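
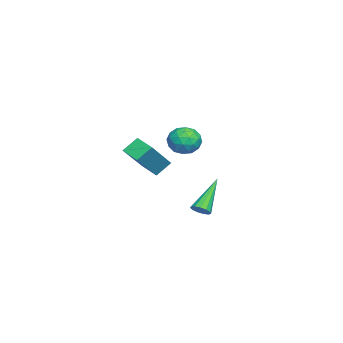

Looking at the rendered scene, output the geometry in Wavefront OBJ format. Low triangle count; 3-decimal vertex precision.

v -1.817 1.647 2.221
v -1.464 1.19 1.553
v -2.976 1.91 1.427
v -2.623 1.453 0.759
v -2.883 1.034 1.492
v -2.167 0.871 1.982
v -2.273 2.229 0.998
v -1.557 2.066 1.488
v -1.746 1.55 0.797
v -2.122 0.811 1.102
v -2.318 2.289 1.878
v -2.694 1.55 2.183
v -1.539 1.395 1.956
v -2.901 1.705 1.024
v -3.054 1.458 1.454
v -2.846 1.19 1.061
v -1.952 1.208 2.209
v -1.744 0.939 1.816
v -2.578 0.848 1.78
v -2.696 2.161 1.164
v -2.488 1.892 0.771
v -1.594 1.91 1.919
v -1.386 1.642 1.526
v -1.862 2.252 1.2
v -1.497 1.338 1.119
v -2.178 1.493 0.653
v -1.973 1.949 0.793
v -1.551 1.853 1.082
v -1.718 0.904 1.299
v -2.399 1.059 0.832
v -2.552 0.813 1.263
v -2.131 0.717 1.551
v -1.884 1.116 0.855
v -2.041 2.041 2.148
v -2.722 2.196 1.681
v -2.309 2.383 1.429
v -1.888 2.287 1.717
v -2.262 1.607 2.327
v -2.943 1.762 1.861
v -2.889 1.247 1.898
v -2.467 1.151 2.187
v -2.556 1.984 2.125
v 1.495 2.935 -1.464
v 1.84 3.251 -1.259
v 0.105 3.485 0.024
v 1.693 3.405 -1.453
v 1.484 3.41 -1.65
v 1.279 3.265 -1.788
v 1.142 3.014 -1.824
v 1.118 2.739 -1.745
v 1.213 2.526 -1.577
v 1.398 2.443 -1.374
v 1.614 2.516 -1.199
v 1.792 2.723 -1.108
v 1.876 2.996 -1.131
v 2.532 0.46 1.552
v 3.967 -0.123 2.985
v 2.124 1.042 2.197
v 3.559 0.46 3.63
v 3.141 1.22 1.25
v 4.576 0.638 2.683
v 2.733 1.803 1.895
v 4.168 1.22 3.328
f 1 38 17
f 38 12 41
f 17 41 6
f 38 41 17
f 1 17 13
f 17 6 18
f 13 18 2
f 17 18 13
f 1 13 22
f 13 2 23
f 22 23 8
f 13 23 22
f 1 22 34
f 22 8 37
f 34 37 11
f 22 37 34
f 1 34 38
f 34 11 42
f 38 42 12
f 34 42 38
f 2 18 29
f 18 6 32
f 29 32 10
f 18 32 29
f 6 41 19
f 41 12 40
f 19 40 5
f 41 40 19
f 12 42 39
f 42 11 35
f 39 35 3
f 42 35 39
f 11 37 36
f 37 8 24
f 36 24 7
f 37 24 36
f 8 23 28
f 23 2 25
f 28 25 9
f 23 25 28
f 4 30 16
f 30 10 31
f 16 31 5
f 30 31 16
f 4 16 14
f 16 5 15
f 14 15 3
f 16 15 14
f 4 14 21
f 14 3 20
f 21 20 7
f 14 20 21
f 4 21 26
f 21 7 27
f 26 27 9
f 21 27 26
f 4 26 30
f 26 9 33
f 30 33 10
f 26 33 30
f 5 31 19
f 31 10 32
f 19 32 6
f 31 32 19
f 3 15 39
f 15 5 40
f 39 40 12
f 15 40 39
f 7 20 36
f 20 3 35
f 36 35 11
f 20 35 36
f 9 27 28
f 27 7 24
f 28 24 8
f 27 24 28
f 10 33 29
f 33 9 25
f 29 25 2
f 33 25 29
f 44 43 46
f 44 46 45
f 46 43 47
f 46 47 45
f 47 43 48
f 47 48 45
f 48 43 49
f 48 49 45
f 49 43 50
f 49 50 45
f 50 43 51
f 50 51 45
f 51 43 52
f 51 52 45
f 52 43 53
f 52 53 45
f 53 43 54
f 53 54 45
f 54 43 55
f 54 55 45
f 55 43 44
f 55 44 45
f 57 59 56
f 60 57 56
f 56 59 58
f 58 60 56
f 57 63 59
f 61 57 60
f 61 63 57
f 59 63 58
f 62 60 58
f 58 63 62
f 62 61 60
f 63 61 62



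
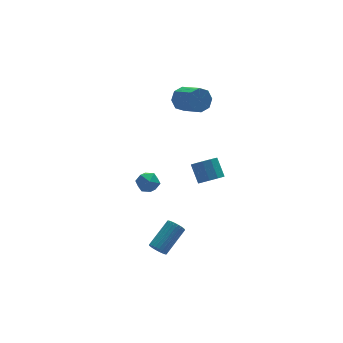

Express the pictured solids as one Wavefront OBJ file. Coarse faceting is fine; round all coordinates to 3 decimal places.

v 3.272 4.712 3.442
v 3.76 4.495 2.755
v 4.175 3.031 3.512
v 3.688 3.248 4.198
v 4.104 4.831 3.216
v 4.519 3.367 3.973
v 3.961 5.097 3.809
v 4.376 3.633 4.566
v 3.414 5.138 4.187
v 3.829 3.673 4.944
v 2.785 4.929 4.128
v 3.2 3.465 4.885
v 2.441 4.593 3.667
v 2.856 3.129 4.424
v 2.584 4.327 3.074
v 2.999 2.863 3.831
v 3.131 4.287 2.696
v 3.546 2.822 3.453
v 3.169 0.608 -0.97
v 3.743 0.191 -0.559
v 3.726 1.156 0.441
v 3.151 1.572 0.03
v 3.977 0.517 -0.869
v 3.96 1.482 0.132
v 3.902 0.877 -1.218
v 3.885 1.842 -0.217
v 3.547 1.135 -1.472
v 3.53 2.099 -0.471
v 3.047 1.191 -1.534
v 3.03 2.155 -0.533
v 2.594 1.024 -1.381
v 2.577 1.989 -0.381
v 2.36 0.698 -1.072
v 2.343 1.663 -0.071
v 2.435 0.338 -0.723
v 2.418 1.303 0.278
v 2.79 0.081 -0.469
v 2.773 1.045 0.532
v 3.29 0.025 -0.407
v 3.273 0.989 0.594
v -0.906 0.846 0.046
v -0.314 0.546 0.492
v -1.746 0.054 0.628
v -1.154 -0.246 1.074
v -1.402 0.505 1.191
v -0.882 0.995 0.831
v -1.178 -0.395 0.289
v -0.658 0.095 -0.071
v -0.482 -0.22 0.642
v -0.621 0.335 1.199
v -1.439 0.265 -0.079
v -1.578 0.82 0.478
v -1.139 -1.242 -4.342
v -0.811 -1.217 -4.844
v 0.727 -0.453 -3.799
v 0.399 -0.478 -3.298
v -0.914 -1.007 -4.846
v 0.624 -0.242 -3.801
v -1.051 -0.832 -4.772
v 0.487 -0.068 -3.727
v -1.202 -0.72 -4.632
v 0.336 0.044 -3.587
v -1.343 -0.688 -4.448
v 0.195 0.076 -3.403
v -1.453 -0.74 -4.248
v 0.085 0.025 -3.203
v -1.515 -0.868 -4.062
v 0.023 -0.104 -3.017
v -1.52 -1.053 -3.919
v 0.018 -0.289 -2.875
v -1.467 -1.267 -3.841
v 0.071 -0.503 -2.796
v -1.364 -1.478 -3.839
v 0.174 -0.713 -2.794
v -1.227 -1.652 -3.913
v 0.311 -0.888 -2.868
v -1.076 -1.764 -4.053
v 0.462 -1 -3.008
v -0.935 -1.796 -4.237
v 0.603 -1.032 -3.192
v -0.825 -1.745 -4.437
v 0.713 -0.98 -3.392
v -0.763 -1.616 -4.623
v 0.775 -0.852 -3.578
v -0.758 -1.431 -4.765
v 0.78 -0.667 -3.721
f 2 1 5
f 2 5 3
f 3 5 6
f 3 6 4
f 5 1 7
f 5 7 6
f 6 7 8
f 6 8 4
f 7 1 9
f 7 9 8
f 8 9 10
f 8 10 4
f 9 1 11
f 9 11 10
f 10 11 12
f 10 12 4
f 11 1 13
f 11 13 12
f 12 13 14
f 12 14 4
f 13 1 15
f 13 15 14
f 14 15 16
f 14 16 4
f 15 1 17
f 15 17 16
f 16 17 18
f 16 18 4
f 17 1 2
f 17 2 18
f 18 2 3
f 18 3 4
f 20 19 23
f 20 23 21
f 21 23 24
f 21 24 22
f 23 19 25
f 23 25 24
f 24 25 26
f 24 26 22
f 25 19 27
f 25 27 26
f 26 27 28
f 26 28 22
f 27 19 29
f 27 29 28
f 28 29 30
f 28 30 22
f 29 19 31
f 29 31 30
f 30 31 32
f 30 32 22
f 31 19 33
f 31 33 32
f 32 33 34
f 32 34 22
f 33 19 35
f 33 35 34
f 34 35 36
f 34 36 22
f 35 19 37
f 35 37 36
f 36 37 38
f 36 38 22
f 37 19 39
f 37 39 38
f 38 39 40
f 38 40 22
f 39 19 20
f 39 20 40
f 40 20 21
f 40 21 22
f 41 52 46
f 41 46 42
f 41 42 48
f 41 48 51
f 41 51 52
f 42 46 50
f 46 52 45
f 52 51 43
f 51 48 47
f 48 42 49
f 44 50 45
f 44 45 43
f 44 43 47
f 44 47 49
f 44 49 50
f 45 50 46
f 43 45 52
f 47 43 51
f 49 47 48
f 50 49 42
f 54 53 57
f 54 57 55
f 55 57 58
f 55 58 56
f 57 53 59
f 57 59 58
f 58 59 60
f 58 60 56
f 59 53 61
f 59 61 60
f 60 61 62
f 60 62 56
f 61 53 63
f 61 63 62
f 62 63 64
f 62 64 56
f 63 53 65
f 63 65 64
f 64 65 66
f 64 66 56
f 65 53 67
f 65 67 66
f 66 67 68
f 66 68 56
f 67 53 69
f 67 69 68
f 68 69 70
f 68 70 56
f 69 53 71
f 69 71 70
f 70 71 72
f 70 72 56
f 71 53 73
f 71 73 72
f 72 73 74
f 72 74 56
f 73 53 75
f 73 75 74
f 74 75 76
f 74 76 56
f 75 53 77
f 75 77 76
f 76 77 78
f 76 78 56
f 77 53 79
f 77 79 78
f 78 79 80
f 78 80 56
f 79 53 81
f 79 81 80
f 80 81 82
f 80 82 56
f 81 53 83
f 81 83 82
f 82 83 84
f 82 84 56
f 83 53 85
f 83 85 84
f 84 85 86
f 84 86 56
f 85 53 54
f 85 54 86
f 86 54 55
f 86 55 56



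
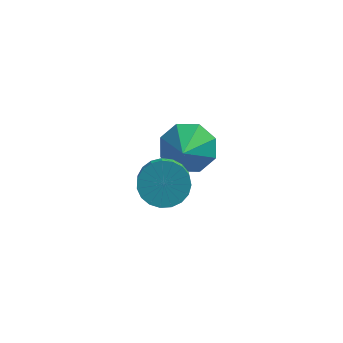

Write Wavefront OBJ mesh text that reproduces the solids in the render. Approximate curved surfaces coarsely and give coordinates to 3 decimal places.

v 2.306 0.562 -1.422
v 2.809 0.016 -2.151
v 2.294 -0.442 -0.678
v 3.305 0.382 -1.648
v 3.217 0.854 -1.013
v 2.595 1.155 -0.618
v 1.804 1.108 -0.694
v 1.307 0.742 -1.196
v 1.396 0.27 -1.831
v 2.018 -0.031 -2.227
v 2.096 -2.901 0.408
v 2.435 -3.422 -0.201
v 2.604 -4.3 0.644
v 2.264 -3.779 1.252
v 2.728 -3.248 -0.079
v 2.896 -4.126 0.766
v 2.912 -3.014 0.127
v 3.08 -3.892 0.972
v 2.954 -2.761 0.382
v 3.122 -3.639 1.227
v 2.848 -2.532 0.641
v 3.016 -3.41 1.486
v 2.612 -2.367 0.86
v 2.78 -3.245 1.705
v 2.287 -2.294 1.001
v 2.455 -3.172 1.845
v 1.929 -2.326 1.039
v 2.097 -3.204 1.883
v 1.599 -2.457 0.967
v 1.767 -3.336 1.812
v 1.356 -2.666 0.8
v 1.524 -3.544 1.644
v 1.24 -2.915 0.564
v 1.408 -3.793 1.409
v 1.273 -3.161 0.301
v 1.441 -4.039 1.146
v 1.447 -3.363 0.057
v 1.616 -4.241 0.901
v 1.734 -3.484 -0.127
v 1.903 -4.363 0.718
v 2.084 -3.505 -0.218
v 2.252 -4.383 0.627
f 2 1 4
f 2 4 3
f 4 1 5
f 4 5 3
f 5 1 6
f 5 6 3
f 6 1 7
f 6 7 3
f 7 1 8
f 7 8 3
f 8 1 9
f 8 9 3
f 9 1 10
f 9 10 3
f 10 1 2
f 10 2 3
f 12 11 15
f 12 15 13
f 13 15 16
f 13 16 14
f 15 11 17
f 15 17 16
f 16 17 18
f 16 18 14
f 17 11 19
f 17 19 18
f 18 19 20
f 18 20 14
f 19 11 21
f 19 21 20
f 20 21 22
f 20 22 14
f 21 11 23
f 21 23 22
f 22 23 24
f 22 24 14
f 23 11 25
f 23 25 24
f 24 25 26
f 24 26 14
f 25 11 27
f 25 27 26
f 26 27 28
f 26 28 14
f 27 11 29
f 27 29 28
f 28 29 30
f 28 30 14
f 29 11 31
f 29 31 30
f 30 31 32
f 30 32 14
f 31 11 33
f 31 33 32
f 32 33 34
f 32 34 14
f 33 11 35
f 33 35 34
f 34 35 36
f 34 36 14
f 35 11 37
f 35 37 36
f 36 37 38
f 36 38 14
f 37 11 39
f 37 39 38
f 38 39 40
f 38 40 14
f 39 11 41
f 39 41 40
f 40 41 42
f 40 42 14
f 41 11 12
f 41 12 42
f 42 12 13
f 42 13 14



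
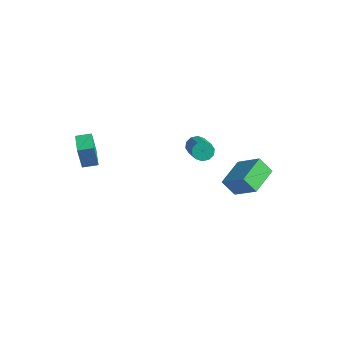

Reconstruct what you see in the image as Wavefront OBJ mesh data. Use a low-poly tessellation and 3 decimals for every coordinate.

v -1.634 4.339 -3.721
v -1.423 4.007 -4.3
v -0.055 3.128 -3.298
v -0.266 3.461 -2.719
v -1.204 4.38 -4.272
v 0.164 3.501 -3.27
v -1.15 4.736 -4.034
v 0.218 3.858 -3.032
v -1.28 4.942 -3.676
v 0.088 4.063 -2.674
v -1.546 4.917 -3.335
v -0.178 4.038 -2.333
v -1.845 4.672 -3.142
v -0.477 3.793 -2.14
v -2.064 4.299 -3.17
v -0.696 3.42 -2.168
v -2.118 3.942 -3.408
v -0.75 3.064 -2.406
v -1.988 3.737 -3.766
v -0.62 2.858 -2.764
v -1.722 3.762 -4.107
v -0.354 2.883 -3.105
v -3.787 -3.038 -2.062
v -3.678 -3.461 -0.07
v -4.729 -2.292 -1.853
v -4.621 -2.715 0.14
v -3.179 -2.305 -1.94
v -3.071 -2.728 0.053
v -4.122 -1.559 -1.73
v -4.013 -1.982 0.262
v 2.732 1.821 -2.435
v 4.245 1.971 -1.166
v 2.298 3.668 -2.136
v 3.811 3.818 -0.868
v 3.469 2.142 -3.352
v 4.982 2.292 -2.084
v 3.035 3.989 -3.054
v 4.548 4.139 -1.785
f 2 1 5
f 2 5 3
f 3 5 6
f 3 6 4
f 5 1 7
f 5 7 6
f 6 7 8
f 6 8 4
f 7 1 9
f 7 9 8
f 8 9 10
f 8 10 4
f 9 1 11
f 9 11 10
f 10 11 12
f 10 12 4
f 11 1 13
f 11 13 12
f 12 13 14
f 12 14 4
f 13 1 15
f 13 15 14
f 14 15 16
f 14 16 4
f 15 1 17
f 15 17 16
f 16 17 18
f 16 18 4
f 17 1 19
f 17 19 18
f 18 19 20
f 18 20 4
f 19 1 21
f 19 21 20
f 20 21 22
f 20 22 4
f 21 1 2
f 21 2 22
f 22 2 3
f 22 3 4
f 24 26 23
f 27 24 23
f 23 26 25
f 25 27 23
f 24 30 26
f 28 24 27
f 28 30 24
f 26 30 25
f 29 27 25
f 25 30 29
f 29 28 27
f 30 28 29
f 32 34 31
f 35 32 31
f 31 34 33
f 33 35 31
f 32 38 34
f 36 32 35
f 36 38 32
f 34 38 33
f 37 35 33
f 33 38 37
f 37 36 35
f 38 36 37



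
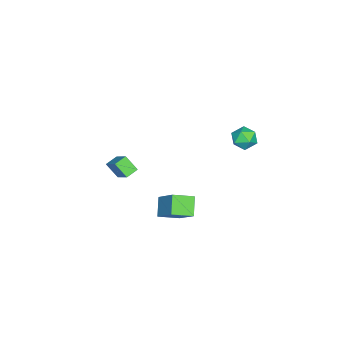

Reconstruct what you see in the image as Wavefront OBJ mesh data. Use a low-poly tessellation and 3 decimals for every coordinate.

v -1.502 -4.027 -3.772
v -1.657 -4.82 -2.927
v -2.203 -3.632 -3.531
v -2.359 -4.426 -2.685
v -0.621 -3.094 -2.735
v -0.777 -3.888 -1.889
v -1.323 -2.7 -2.493
v -1.478 -3.493 -1.648
v 0.316 -0.873 -4.891
v -0.652 -1.162 -4.011
v -0.418 0.219 -5.34
v -1.386 -0.07 -4.46
v 1.226 0.31 -3.5
v 0.258 0.021 -2.62
v 0.492 1.402 -3.949
v -0.476 1.113 -3.069
v -1.27 4.278 2.939
v -0.75 4.505 3.546
v -0.35 3.415 2.474
v 0.17 3.642 3.081
v -0.518 3.212 3.261
v -1.086 3.745 3.549
v -0.014 4.175 2.471
v -0.582 4.708 2.759
v 0.026 4.441 3.257
v -0.285 3.845 3.746
v -0.815 4.075 2.274
v -1.126 3.479 2.763
f 2 4 1
f 5 2 1
f 1 4 3
f 3 5 1
f 2 8 4
f 6 2 5
f 6 8 2
f 4 8 3
f 7 5 3
f 3 8 7
f 7 6 5
f 8 6 7
f 10 12 9
f 13 10 9
f 9 12 11
f 11 13 9
f 10 16 12
f 14 10 13
f 14 16 10
f 12 16 11
f 15 13 11
f 11 16 15
f 15 14 13
f 16 14 15
f 17 28 22
f 17 22 18
f 17 18 24
f 17 24 27
f 17 27 28
f 18 22 26
f 22 28 21
f 28 27 19
f 27 24 23
f 24 18 25
f 20 26 21
f 20 21 19
f 20 19 23
f 20 23 25
f 20 25 26
f 21 26 22
f 19 21 28
f 23 19 27
f 25 23 24
f 26 25 18



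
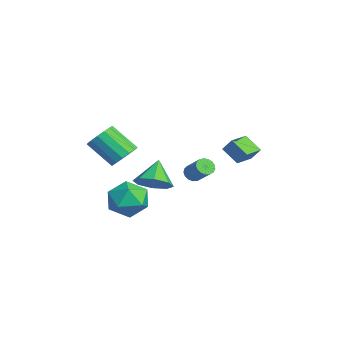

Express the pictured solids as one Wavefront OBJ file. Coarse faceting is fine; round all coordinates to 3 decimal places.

v -1.178 -0.349 -1.278
v -0.855 -0.224 -1.679
v 0.062 0.153 -0.823
v -0.262 0.029 -0.422
v -0.983 -0.01 -1.636
v -0.067 0.368 -0.78
v -1.156 0.127 -1.511
v -0.24 0.504 -0.655
v -1.335 0.155 -1.333
v -0.418 0.532 -0.476
v -1.477 0.067 -1.142
v -0.561 0.445 -0.285
v -1.551 -0.116 -0.982
v -0.634 0.262 -0.126
v -1.539 -0.352 -0.89
v -0.623 0.026 -0.034
v -1.445 -0.587 -0.887
v -0.529 -0.21 -0.031
v -1.29 -0.768 -0.974
v -0.373 -0.391 -0.117
v -1.109 -0.853 -1.13
v -0.192 -0.475 -0.274
v -0.944 -0.822 -1.32
v -0.027 -0.445 -0.464
v -0.832 -0.683 -1.501
v 0.084 -0.306 -0.644
v -0.8 -0.467 -1.63
v 0.116 -0.09 -0.774
v -1.127 -2.386 -1.717
v -0.384 -2.525 -1.033
v -2.073 -1.854 -0.583
v -0.366 -1.813 -1.351
v -0.794 -1.436 -1.885
v -1.417 -1.615 -2.32
v -1.87 -2.246 -2.402
v -1.888 -2.958 -2.083
v -1.46 -3.335 -1.55
v -0.837 -3.156 -1.115
v -1.374 1.971 -0.96
v -2.182 1.434 -0.272
v -2.12 2.928 -1.088
v -2.928 2.391 -0.399
v -1.012 2.349 -0.241
v -1.82 1.812 0.448
v -1.758 3.306 -0.368
v -2.566 2.769 0.32
v -3.422 -3.258 -0.805
v -2.659 -3.548 -0.506
v -3.554 -4.613 0.744
v -4.318 -4.322 0.445
v -2.749 -3.183 -0.259
v -3.644 -4.248 0.991
v -3.02 -2.837 -0.158
v -3.915 -3.902 1.091
v -3.398 -2.604 -0.231
v -4.294 -3.669 1.019
v -3.783 -2.546 -0.457
v -4.679 -3.611 0.792
v -4.071 -2.679 -0.777
v -4.967 -3.744 0.473
v -4.186 -2.967 -1.104
v -5.081 -4.032 0.146
v -4.096 -3.332 -1.351
v -4.991 -4.397 -0.101
v -3.825 -3.678 -1.451
v -4.72 -4.743 -0.202
v -3.446 -3.911 -1.379
v -4.342 -4.976 -0.129
v -3.061 -3.969 -1.152
v -3.957 -5.034 0.097
v -2.773 -3.836 -0.833
v -3.669 -4.901 0.417
v -2.199 -3.493 -1.925
v -1.469 -2.602 -2.256
v -1.691 -4.498 -3.504
v -0.961 -3.607 -3.835
v -0.697 -4.271 -2.873
v -1.011 -3.651 -1.897
v -2.149 -3.449 -3.863
v -2.463 -2.829 -2.887
v -1.438 -2.575 -3.454
v -0.541 -3.083 -2.842
v -2.619 -4.017 -2.918
v -1.722 -4.525 -2.306
f 2 1 5
f 2 5 3
f 3 5 6
f 3 6 4
f 5 1 7
f 5 7 6
f 6 7 8
f 6 8 4
f 7 1 9
f 7 9 8
f 8 9 10
f 8 10 4
f 9 1 11
f 9 11 10
f 10 11 12
f 10 12 4
f 11 1 13
f 11 13 12
f 12 13 14
f 12 14 4
f 13 1 15
f 13 15 14
f 14 15 16
f 14 16 4
f 15 1 17
f 15 17 16
f 16 17 18
f 16 18 4
f 17 1 19
f 17 19 18
f 18 19 20
f 18 20 4
f 19 1 21
f 19 21 20
f 20 21 22
f 20 22 4
f 21 1 23
f 21 23 22
f 22 23 24
f 22 24 4
f 23 1 25
f 23 25 24
f 24 25 26
f 24 26 4
f 25 1 27
f 25 27 26
f 26 27 28
f 26 28 4
f 27 1 2
f 27 2 28
f 28 2 3
f 28 3 4
f 30 29 32
f 30 32 31
f 32 29 33
f 32 33 31
f 33 29 34
f 33 34 31
f 34 29 35
f 34 35 31
f 35 29 36
f 35 36 31
f 36 29 37
f 36 37 31
f 37 29 38
f 37 38 31
f 38 29 30
f 38 30 31
f 40 42 39
f 43 40 39
f 39 42 41
f 41 43 39
f 40 46 42
f 44 40 43
f 44 46 40
f 42 46 41
f 45 43 41
f 41 46 45
f 45 44 43
f 46 44 45
f 48 47 51
f 48 51 49
f 49 51 52
f 49 52 50
f 51 47 53
f 51 53 52
f 52 53 54
f 52 54 50
f 53 47 55
f 53 55 54
f 54 55 56
f 54 56 50
f 55 47 57
f 55 57 56
f 56 57 58
f 56 58 50
f 57 47 59
f 57 59 58
f 58 59 60
f 58 60 50
f 59 47 61
f 59 61 60
f 60 61 62
f 60 62 50
f 61 47 63
f 61 63 62
f 62 63 64
f 62 64 50
f 63 47 65
f 63 65 64
f 64 65 66
f 64 66 50
f 65 47 67
f 65 67 66
f 66 67 68
f 66 68 50
f 67 47 69
f 67 69 68
f 68 69 70
f 68 70 50
f 69 47 71
f 69 71 70
f 70 71 72
f 70 72 50
f 71 47 48
f 71 48 72
f 72 48 49
f 72 49 50
f 73 84 78
f 73 78 74
f 73 74 80
f 73 80 83
f 73 83 84
f 74 78 82
f 78 84 77
f 84 83 75
f 83 80 79
f 80 74 81
f 76 82 77
f 76 77 75
f 76 75 79
f 76 79 81
f 76 81 82
f 77 82 78
f 75 77 84
f 79 75 83
f 81 79 80
f 82 81 74



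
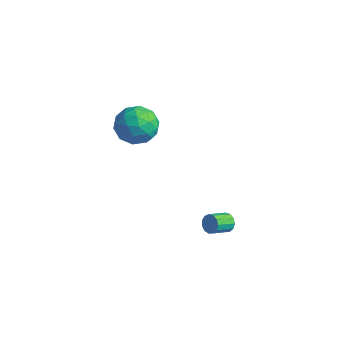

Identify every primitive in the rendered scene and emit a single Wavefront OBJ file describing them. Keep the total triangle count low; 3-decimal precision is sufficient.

v 3.043 2.924 -1.35
v 3.324 3.087 -0.932
v 3.198 2.118 -0.471
v 2.917 1.956 -0.89
v 3.039 3.152 -0.872
v 2.913 2.184 -0.411
v 2.755 3.145 -0.964
v 2.629 2.177 -0.503
v 2.563 3.068 -1.179
v 2.436 2.1 -0.718
v 2.523 2.946 -1.448
v 2.396 1.977 -0.988
v 2.648 2.816 -1.686
v 2.522 1.847 -1.226
v 2.899 2.721 -1.818
v 2.772 1.752 -1.357
v 3.195 2.69 -1.801
v 3.069 1.722 -1.34
v 3.443 2.734 -1.641
v 3.317 1.765 -1.18
v 3.565 2.838 -1.389
v 3.438 1.87 -0.928
v 3.52 2.97 -1.124
v 3.394 2.001 -0.663
v -3.984 3.626 1.072
v -2.909 4.059 1.212
v -3.551 2.181 2.208
v -2.476 2.614 2.348
v -3.394 3.17 2.807
v -3.662 4.063 2.105
v -2.798 2.177 1.315
v -3.066 3.07 0.613
v -2.176 3.163 1.363
v -2.545 3.777 2.285
v -3.915 2.463 1.135
v -4.284 3.077 2.057
v -3.485 3.969 1.042
v -2.975 2.271 2.378
v -3.515 2.598 2.647
v -2.883 2.852 2.73
v -3.927 3.972 1.567
v -3.295 4.226 1.649
v -3.58 3.704 2.587
v -3.165 2.014 1.771
v -2.533 2.268 1.853
v -3.577 3.388 0.69
v -2.945 3.642 0.773
v -2.88 2.536 0.833
v -2.422 3.697 1.214
v -2.168 2.848 1.881
v -2.357 2.591 1.274
v -2.514 3.116 0.862
v -2.639 4.058 1.755
v -2.384 3.209 2.423
v -2.924 3.536 2.692
v -3.081 4.061 2.28
v -2.208 3.532 1.844
v -4.076 3.031 0.997
v -3.821 2.182 1.665
v -3.379 2.179 1.14
v -3.536 2.704 0.728
v -4.292 3.392 1.539
v -4.038 2.543 2.206
v -3.946 3.124 2.558
v -4.103 3.649 2.146
v -4.252 2.708 1.576
f 2 1 5
f 2 5 3
f 3 5 6
f 3 6 4
f 5 1 7
f 5 7 6
f 6 7 8
f 6 8 4
f 7 1 9
f 7 9 8
f 8 9 10
f 8 10 4
f 9 1 11
f 9 11 10
f 10 11 12
f 10 12 4
f 11 1 13
f 11 13 12
f 12 13 14
f 12 14 4
f 13 1 15
f 13 15 14
f 14 15 16
f 14 16 4
f 15 1 17
f 15 17 16
f 16 17 18
f 16 18 4
f 17 1 19
f 17 19 18
f 18 19 20
f 18 20 4
f 19 1 21
f 19 21 20
f 20 21 22
f 20 22 4
f 21 1 23
f 21 23 22
f 22 23 24
f 22 24 4
f 23 1 2
f 23 2 24
f 24 2 3
f 24 3 4
f 25 62 41
f 62 36 65
f 41 65 30
f 62 65 41
f 25 41 37
f 41 30 42
f 37 42 26
f 41 42 37
f 25 37 46
f 37 26 47
f 46 47 32
f 37 47 46
f 25 46 58
f 46 32 61
f 58 61 35
f 46 61 58
f 25 58 62
f 58 35 66
f 62 66 36
f 58 66 62
f 26 42 53
f 42 30 56
f 53 56 34
f 42 56 53
f 30 65 43
f 65 36 64
f 43 64 29
f 65 64 43
f 36 66 63
f 66 35 59
f 63 59 27
f 66 59 63
f 35 61 60
f 61 32 48
f 60 48 31
f 61 48 60
f 32 47 52
f 47 26 49
f 52 49 33
f 47 49 52
f 28 54 40
f 54 34 55
f 40 55 29
f 54 55 40
f 28 40 38
f 40 29 39
f 38 39 27
f 40 39 38
f 28 38 45
f 38 27 44
f 45 44 31
f 38 44 45
f 28 45 50
f 45 31 51
f 50 51 33
f 45 51 50
f 28 50 54
f 50 33 57
f 54 57 34
f 50 57 54
f 29 55 43
f 55 34 56
f 43 56 30
f 55 56 43
f 27 39 63
f 39 29 64
f 63 64 36
f 39 64 63
f 31 44 60
f 44 27 59
f 60 59 35
f 44 59 60
f 33 51 52
f 51 31 48
f 52 48 32
f 51 48 52
f 34 57 53
f 57 33 49
f 53 49 26
f 57 49 53



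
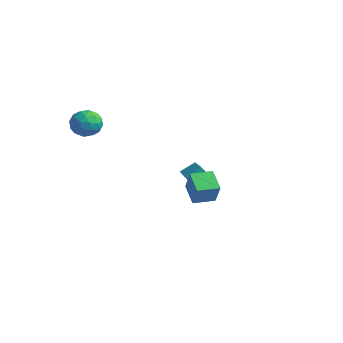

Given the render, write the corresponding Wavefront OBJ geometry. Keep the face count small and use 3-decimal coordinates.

v -4.633 -3.782 2.758
v -4.116 -2.908 2.532
v -3.264 -4.392 3.528
v -2.747 -3.518 3.302
v -3.524 -3.499 3.994
v -4.37 -3.122 3.519
v -3.01 -4.178 2.541
v -3.856 -3.801 2.066
v -3.113 -3.152 2.398
v -3.431 -2.732 3.296
v -3.949 -4.568 2.764
v -4.267 -4.148 3.662
v -4.494 -3.291 2.578
v -2.886 -4.009 3.482
v -3.342 -3.997 3.889
v -3.038 -3.483 3.756
v -4.644 -3.417 3.158
v -4.34 -2.903 3.025
v -3.992 -3.251 3.884
v -3.04 -4.397 3.035
v -2.736 -3.883 2.902
v -4.342 -3.817 2.304
v -4.038 -3.303 2.171
v -3.388 -4.049 2.176
v -3.601 -2.921 2.366
v -2.797 -3.28 2.818
v -2.951 -3.668 2.371
v -3.448 -3.446 2.092
v -3.788 -2.674 2.894
v -2.983 -3.033 3.346
v -3.44 -3.022 3.753
v -3.937 -2.8 3.474
v -3.198 -2.818 2.815
v -4.397 -4.267 2.714
v -3.592 -4.626 3.166
v -3.443 -4.5 2.586
v -3.94 -4.278 2.307
v -4.583 -4.02 3.242
v -3.779 -4.379 3.694
v -3.932 -3.854 3.968
v -4.429 -3.632 3.689
v -4.182 -4.482 3.245
v -2.219 2.56 -2.78
v -1.913 3.506 -2.162
v -3.81 3.404 -3.284
v -3.504 4.35 -2.666
v -1.316 3.31 -4.374
v -1.01 4.256 -3.756
v -2.907 4.154 -4.878
v -2.601 5.1 -4.26
v 1.69 -0.665 -0.939
v 2.402 -0.92 0.448
v 2.179 0.615 -0.955
v 2.891 0.36 0.432
v 2.909 -1.14 -1.652
v 3.621 -1.395 -0.265
v 3.398 0.14 -1.668
v 4.11 -0.115 -0.281
f 1 38 17
f 38 12 41
f 17 41 6
f 38 41 17
f 1 17 13
f 17 6 18
f 13 18 2
f 17 18 13
f 1 13 22
f 13 2 23
f 22 23 8
f 13 23 22
f 1 22 34
f 22 8 37
f 34 37 11
f 22 37 34
f 1 34 38
f 34 11 42
f 38 42 12
f 34 42 38
f 2 18 29
f 18 6 32
f 29 32 10
f 18 32 29
f 6 41 19
f 41 12 40
f 19 40 5
f 41 40 19
f 12 42 39
f 42 11 35
f 39 35 3
f 42 35 39
f 11 37 36
f 37 8 24
f 36 24 7
f 37 24 36
f 8 23 28
f 23 2 25
f 28 25 9
f 23 25 28
f 4 30 16
f 30 10 31
f 16 31 5
f 30 31 16
f 4 16 14
f 16 5 15
f 14 15 3
f 16 15 14
f 4 14 21
f 14 3 20
f 21 20 7
f 14 20 21
f 4 21 26
f 21 7 27
f 26 27 9
f 21 27 26
f 4 26 30
f 26 9 33
f 30 33 10
f 26 33 30
f 5 31 19
f 31 10 32
f 19 32 6
f 31 32 19
f 3 15 39
f 15 5 40
f 39 40 12
f 15 40 39
f 7 20 36
f 20 3 35
f 36 35 11
f 20 35 36
f 9 27 28
f 27 7 24
f 28 24 8
f 27 24 28
f 10 33 29
f 33 9 25
f 29 25 2
f 33 25 29
f 44 46 43
f 47 44 43
f 43 46 45
f 45 47 43
f 44 50 46
f 48 44 47
f 48 50 44
f 46 50 45
f 49 47 45
f 45 50 49
f 49 48 47
f 50 48 49
f 52 54 51
f 55 52 51
f 51 54 53
f 53 55 51
f 52 58 54
f 56 52 55
f 56 58 52
f 54 58 53
f 57 55 53
f 53 58 57
f 57 56 55
f 58 56 57



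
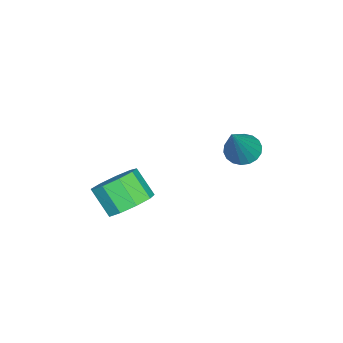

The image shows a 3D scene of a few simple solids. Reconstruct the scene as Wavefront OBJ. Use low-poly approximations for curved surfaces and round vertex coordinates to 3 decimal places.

v -3.122 3.458 0.973
v -2.64 3.273 0.612
v -1.978 3.402 2.527
v -2.619 3.553 0.606
v -2.697 3.814 0.673
v -2.859 4.004 0.8
v -3.074 4.086 0.961
v -3.298 4.044 1.124
v -3.487 3.886 1.257
v -3.604 3.643 1.335
v -3.625 3.363 1.34
v -3.547 3.103 1.273
v -3.384 2.912 1.147
v -3.17 2.83 0.986
v -2.946 2.872 0.822
v -2.757 3.03 0.689
v 0.806 1.061 0.668
v 1.325 1.431 1.184
v 0.993 0.75 2.008
v 0.474 0.379 1.492
v 0.827 1.688 1.195
v 0.494 1.007 2.019
v 0.319 1.652 0.96
v -0.014 0.97 1.785
v 0.039 1.339 0.589
v -0.293 0.657 1.413
v 0.118 0.896 0.254
v -0.214 0.214 1.078
v 0.519 0.53 0.113
v 0.187 -0.152 0.937
v 1.055 0.413 0.232
v 0.722 -0.269 1.056
v 1.474 0.599 0.555
v 1.142 -0.083 1.379
v 1.581 1.001 0.93
v 1.248 0.319 1.755
f 2 1 4
f 2 4 3
f 4 1 5
f 4 5 3
f 5 1 6
f 5 6 3
f 6 1 7
f 6 7 3
f 7 1 8
f 7 8 3
f 8 1 9
f 8 9 3
f 9 1 10
f 9 10 3
f 10 1 11
f 10 11 3
f 11 1 12
f 11 12 3
f 12 1 13
f 12 13 3
f 13 1 14
f 13 14 3
f 14 1 15
f 14 15 3
f 15 1 16
f 15 16 3
f 16 1 2
f 16 2 3
f 18 17 21
f 18 21 19
f 19 21 22
f 19 22 20
f 21 17 23
f 21 23 22
f 22 23 24
f 22 24 20
f 23 17 25
f 23 25 24
f 24 25 26
f 24 26 20
f 25 17 27
f 25 27 26
f 26 27 28
f 26 28 20
f 27 17 29
f 27 29 28
f 28 29 30
f 28 30 20
f 29 17 31
f 29 31 30
f 30 31 32
f 30 32 20
f 31 17 33
f 31 33 32
f 32 33 34
f 32 34 20
f 33 17 35
f 33 35 34
f 34 35 36
f 34 36 20
f 35 17 18
f 35 18 36
f 36 18 19
f 36 19 20



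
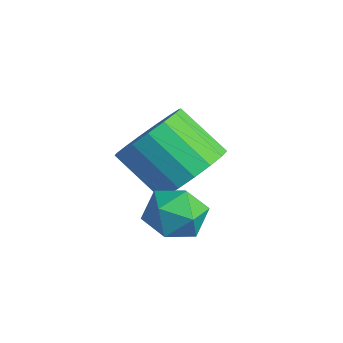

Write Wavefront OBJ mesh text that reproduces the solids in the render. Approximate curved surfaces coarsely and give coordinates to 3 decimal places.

v -0.366 -1.006 -0.401
v 0.399 -1.487 0.173
v -0.769 -2.054 1.255
v -1.534 -1.574 0.681
v 0.365 -1.02 0.381
v -0.803 -1.587 1.463
v 0.163 -0.55 0.41
v -1.005 -1.117 1.491
v -0.16 -0.185 0.253
v -1.328 -0.752 1.334
v -0.53 -0.008 -0.054
v -1.698 -0.575 1.028
v -0.862 -0.059 -0.44
v -2.03 -0.626 0.642
v -1.081 -0.328 -0.817
v -2.249 -0.895 0.265
v -1.136 -0.752 -1.099
v -2.304 -1.319 -0.017
v -1.015 -1.234 -1.221
v -2.183 -1.801 -0.139
v -0.745 -1.665 -1.155
v -1.913 -2.232 -0.073
v -0.388 -1.944 -0.916
v -1.556 -2.511 0.166
v -0.026 -2.009 -0.559
v -1.194 -2.576 0.522
v 0.258 -1.844 -0.166
v -0.91 -2.411 0.915
v 0.753 -1.814 -0.948
v 1.291 -1.668 -0.304
v 0.589 -3.112 -0.516
v 1.127 -2.966 0.128
v 0.361 -2.593 0.119
v 0.463 -1.79 -0.148
v 1.417 -2.99 -0.672
v 1.519 -2.187 -0.939
v 1.701 -2.394 -0.133
v 1.048 -2.149 0.356
v 0.832 -2.631 -1.176
v 0.179 -2.386 -0.687
f 2 1 5
f 2 5 3
f 3 5 6
f 3 6 4
f 5 1 7
f 5 7 6
f 6 7 8
f 6 8 4
f 7 1 9
f 7 9 8
f 8 9 10
f 8 10 4
f 9 1 11
f 9 11 10
f 10 11 12
f 10 12 4
f 11 1 13
f 11 13 12
f 12 13 14
f 12 14 4
f 13 1 15
f 13 15 14
f 14 15 16
f 14 16 4
f 15 1 17
f 15 17 16
f 16 17 18
f 16 18 4
f 17 1 19
f 17 19 18
f 18 19 20
f 18 20 4
f 19 1 21
f 19 21 20
f 20 21 22
f 20 22 4
f 21 1 23
f 21 23 22
f 22 23 24
f 22 24 4
f 23 1 25
f 23 25 24
f 24 25 26
f 24 26 4
f 25 1 27
f 25 27 26
f 26 27 28
f 26 28 4
f 27 1 2
f 27 2 28
f 28 2 3
f 28 3 4
f 29 40 34
f 29 34 30
f 29 30 36
f 29 36 39
f 29 39 40
f 30 34 38
f 34 40 33
f 40 39 31
f 39 36 35
f 36 30 37
f 32 38 33
f 32 33 31
f 32 31 35
f 32 35 37
f 32 37 38
f 33 38 34
f 31 33 40
f 35 31 39
f 37 35 36
f 38 37 30



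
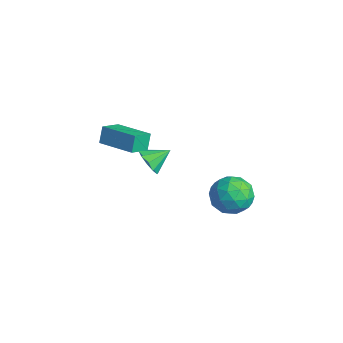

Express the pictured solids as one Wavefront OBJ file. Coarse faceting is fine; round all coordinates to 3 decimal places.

v 3.625 2.244 -3.507
v 4.349 2.092 -4.044
v 3.491 0.788 -3.276
v 4.215 0.636 -3.813
v 4.325 1.042 -3.001
v 4.408 1.942 -3.144
v 3.432 0.938 -4.176
v 3.515 1.838 -4.319
v 4.23 1.285 -4.458
v 4.782 1.349 -3.732
v 3.058 1.531 -3.588
v 3.61 1.595 -2.862
v 3.999 2.296 -3.796
v 3.841 0.584 -3.524
v 3.906 0.823 -3.047
v 4.332 0.734 -3.363
v 4.034 2.208 -3.266
v 4.459 2.118 -3.582
v 4.445 1.501 -2.969
v 3.381 0.762 -3.738
v 3.806 0.672 -4.054
v 3.508 2.146 -3.957
v 3.934 2.057 -4.273
v 3.395 1.379 -4.351
v 4.355 1.732 -4.355
v 4.276 0.876 -4.219
v 3.815 1.054 -4.433
v 3.864 1.583 -4.516
v 4.679 1.77 -3.928
v 4.6 0.914 -3.792
v 4.665 1.153 -3.315
v 4.714 1.681 -3.399
v 4.609 1.295 -4.171
v 3.24 1.966 -3.528
v 3.161 1.11 -3.392
v 3.126 1.199 -3.921
v 3.175 1.727 -4.005
v 3.564 2.004 -3.101
v 3.485 1.148 -2.965
v 3.976 1.297 -2.804
v 4.025 1.826 -2.887
v 3.231 1.585 -3.149
v -1.032 -1.762 -3.076
v -1.265 -1.512 -2.353
v -1.374 -0.944 -3.47
v -1.607 -0.693 -2.746
v 0.427 -1.047 -2.854
v 0.194 -0.796 -2.13
v 0.085 -0.228 -3.247
v -0.148 0.022 -2.524
v 0.555 -0.415 -3.546
v 0.838 -0.137 -4.099
v 0.705 0.455 -3.034
v 0.426 -0.059 -4.111
v 0.062 -0.117 -3.908
v -0.113 -0.288 -3.566
v -0.032 -0.508 -3.217
v 0.272 -0.692 -2.993
v 0.685 -0.77 -2.981
v 1.048 -0.712 -3.185
v 1.223 -0.541 -3.526
v 1.143 -0.322 -3.875
f 1 38 17
f 38 12 41
f 17 41 6
f 38 41 17
f 1 17 13
f 17 6 18
f 13 18 2
f 17 18 13
f 1 13 22
f 13 2 23
f 22 23 8
f 13 23 22
f 1 22 34
f 22 8 37
f 34 37 11
f 22 37 34
f 1 34 38
f 34 11 42
f 38 42 12
f 34 42 38
f 2 18 29
f 18 6 32
f 29 32 10
f 18 32 29
f 6 41 19
f 41 12 40
f 19 40 5
f 41 40 19
f 12 42 39
f 42 11 35
f 39 35 3
f 42 35 39
f 11 37 36
f 37 8 24
f 36 24 7
f 37 24 36
f 8 23 28
f 23 2 25
f 28 25 9
f 23 25 28
f 4 30 16
f 30 10 31
f 16 31 5
f 30 31 16
f 4 16 14
f 16 5 15
f 14 15 3
f 16 15 14
f 4 14 21
f 14 3 20
f 21 20 7
f 14 20 21
f 4 21 26
f 21 7 27
f 26 27 9
f 21 27 26
f 4 26 30
f 26 9 33
f 30 33 10
f 26 33 30
f 5 31 19
f 31 10 32
f 19 32 6
f 31 32 19
f 3 15 39
f 15 5 40
f 39 40 12
f 15 40 39
f 7 20 36
f 20 3 35
f 36 35 11
f 20 35 36
f 9 27 28
f 27 7 24
f 28 24 8
f 27 24 28
f 10 33 29
f 33 9 25
f 29 25 2
f 33 25 29
f 44 46 43
f 47 44 43
f 43 46 45
f 45 47 43
f 44 50 46
f 48 44 47
f 48 50 44
f 46 50 45
f 49 47 45
f 45 50 49
f 49 48 47
f 50 48 49
f 52 51 54
f 52 54 53
f 54 51 55
f 54 55 53
f 55 51 56
f 55 56 53
f 56 51 57
f 56 57 53
f 57 51 58
f 57 58 53
f 58 51 59
f 58 59 53
f 59 51 60
f 59 60 53
f 60 51 61
f 60 61 53
f 61 51 62
f 61 62 53
f 62 51 52
f 62 52 53



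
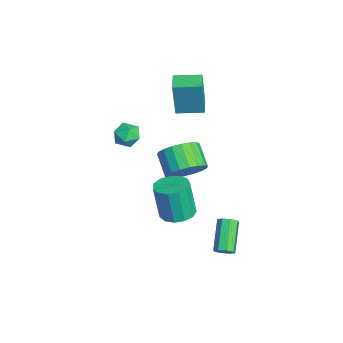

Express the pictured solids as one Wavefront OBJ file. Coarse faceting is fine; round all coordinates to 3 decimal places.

v -4.392 0.522 1.264
v -4.205 0.325 3.397
v -4.112 1.95 1.372
v -3.924 1.753 3.505
v -3.356 0.327 1.155
v -3.168 0.13 3.288
v -3.075 1.755 1.263
v -2.888 1.558 3.396
v 1.607 -0.348 -2.354
v 2.164 -1.066 -2.397
v 1.95 -1.351 -0.409
v 1.393 -0.632 -0.366
v 2.461 -0.658 -2.307
v 2.247 -0.942 -0.318
v 2.487 -0.151 -2.231
v 2.273 -0.436 -0.243
v 2.234 0.293 -2.195
v 2.019 0.008 -0.207
v 1.781 0.534 -2.209
v 1.567 0.249 -0.221
v 1.273 0.495 -2.27
v 1.059 0.21 -0.281
v 0.872 0.188 -2.357
v 0.657 -0.096 -0.368
v 0.703 -0.288 -2.443
v 0.489 -0.573 -0.455
v 0.822 -0.784 -2.501
v 0.608 -1.068 -0.513
v 1.19 -1.141 -2.513
v 0.976 -1.425 -0.524
v 1.69 -1.246 -2.474
v 1.476 -1.531 -0.485
v 0.836 0.203 0.058
v 1.353 -0.603 0.537
v 0.221 -0.828 1.381
v -0.296 -0.023 0.902
v 1.475 -0.226 0.801
v 0.343 -0.451 1.645
v 1.471 0.235 0.919
v 0.339 0.01 1.763
v 1.341 0.69 0.865
v 0.209 0.465 1.709
v 1.111 1.049 0.652
v -0.021 0.824 1.496
v 0.826 1.24 0.321
v -0.306 1.014 1.165
v 0.544 1.225 -0.062
v -0.588 1 0.782
v 0.319 1.008 -0.421
v -0.813 0.783 0.423
v 0.197 0.631 -0.685
v -0.935 0.406 0.159
v 0.201 0.17 -0.803
v -0.931 -0.055 0.041
v 0.331 -0.285 -0.749
v -0.801 -0.51 0.095
v 0.561 -0.644 -0.536
v -0.571 -0.869 0.308
v 0.846 -0.834 -0.205
v -0.286 -1.06 0.639
v 1.128 -0.82 0.178
v -0.004 -1.045 1.022
v 3.149 1.666 -4.28
v 3.502 1.718 -3.874
v 2.123 2.146 -2.734
v 1.771 2.094 -3.14
v 3.442 2.072 -4.079
v 2.064 2.501 -2.938
v 3.212 2.188 -4.401
v 1.833 2.617 -3.261
v 2.944 1.998 -4.653
v 1.566 2.427 -3.512
v 2.797 1.614 -4.686
v 1.418 2.042 -3.546
v 2.856 1.259 -4.482
v 1.478 1.688 -3.341
v 3.087 1.143 -4.159
v 1.708 1.572 -3.019
v 3.354 1.333 -3.908
v 1.976 1.762 -2.767
v -2.929 -1.585 -0.159
v -2.284 -1.646 0.309
v -3.296 -2.774 0.191
v -2.651 -2.835 0.659
v -3.238 -2.329 0.852
v -3.012 -1.594 0.635
v -2.568 -2.826 -0.135
v -2.342 -2.091 -0.352
v -2.061 -2.413 0.324
v -2.476 -2.105 0.934
v -3.104 -2.315 -0.434
v -3.519 -2.007 0.176
f 2 4 1
f 5 2 1
f 1 4 3
f 3 5 1
f 2 8 4
f 6 2 5
f 6 8 2
f 4 8 3
f 7 5 3
f 3 8 7
f 7 6 5
f 8 6 7
f 10 9 13
f 10 13 11
f 11 13 14
f 11 14 12
f 13 9 15
f 13 15 14
f 14 15 16
f 14 16 12
f 15 9 17
f 15 17 16
f 16 17 18
f 16 18 12
f 17 9 19
f 17 19 18
f 18 19 20
f 18 20 12
f 19 9 21
f 19 21 20
f 20 21 22
f 20 22 12
f 21 9 23
f 21 23 22
f 22 23 24
f 22 24 12
f 23 9 25
f 23 25 24
f 24 25 26
f 24 26 12
f 25 9 27
f 25 27 26
f 26 27 28
f 26 28 12
f 27 9 29
f 27 29 28
f 28 29 30
f 28 30 12
f 29 9 31
f 29 31 30
f 30 31 32
f 30 32 12
f 31 9 10
f 31 10 32
f 32 10 11
f 32 11 12
f 34 33 37
f 34 37 35
f 35 37 38
f 35 38 36
f 37 33 39
f 37 39 38
f 38 39 40
f 38 40 36
f 39 33 41
f 39 41 40
f 40 41 42
f 40 42 36
f 41 33 43
f 41 43 42
f 42 43 44
f 42 44 36
f 43 33 45
f 43 45 44
f 44 45 46
f 44 46 36
f 45 33 47
f 45 47 46
f 46 47 48
f 46 48 36
f 47 33 49
f 47 49 48
f 48 49 50
f 48 50 36
f 49 33 51
f 49 51 50
f 50 51 52
f 50 52 36
f 51 33 53
f 51 53 52
f 52 53 54
f 52 54 36
f 53 33 55
f 53 55 54
f 54 55 56
f 54 56 36
f 55 33 57
f 55 57 56
f 56 57 58
f 56 58 36
f 57 33 59
f 57 59 58
f 58 59 60
f 58 60 36
f 59 33 61
f 59 61 60
f 60 61 62
f 60 62 36
f 61 33 34
f 61 34 62
f 62 34 35
f 62 35 36
f 64 63 67
f 64 67 65
f 65 67 68
f 65 68 66
f 67 63 69
f 67 69 68
f 68 69 70
f 68 70 66
f 69 63 71
f 69 71 70
f 70 71 72
f 70 72 66
f 71 63 73
f 71 73 72
f 72 73 74
f 72 74 66
f 73 63 75
f 73 75 74
f 74 75 76
f 74 76 66
f 75 63 77
f 75 77 76
f 76 77 78
f 76 78 66
f 77 63 79
f 77 79 78
f 78 79 80
f 78 80 66
f 79 63 64
f 79 64 80
f 80 64 65
f 80 65 66
f 81 92 86
f 81 86 82
f 81 82 88
f 81 88 91
f 81 91 92
f 82 86 90
f 86 92 85
f 92 91 83
f 91 88 87
f 88 82 89
f 84 90 85
f 84 85 83
f 84 83 87
f 84 87 89
f 84 89 90
f 85 90 86
f 83 85 92
f 87 83 91
f 89 87 88
f 90 89 82



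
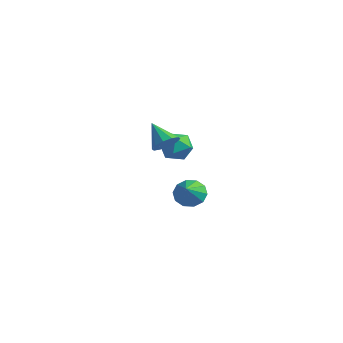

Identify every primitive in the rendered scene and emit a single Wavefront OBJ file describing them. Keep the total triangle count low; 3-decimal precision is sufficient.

v 0.276 -2.868 3.481
v 0.769 -2.969 4.063
v -0.856 -2.752 4.459
v 0.74 -2.503 3.974
v 0.534 -2.176 3.697
v 0.229 -2.114 3.337
v -0.058 -2.339 3.032
v -0.218 -2.767 2.898
v -0.189 -3.234 2.987
v 0.017 -3.561 3.265
v 0.322 -3.623 3.625
v 0.609 -3.397 3.93
v -3.38 2.332 -3.255
v -2.811 2.063 -3.926
v -2.7 1.348 -2.285
v -2.568 2.499 -3.654
v -2.634 2.871 -3.229
v -2.986 3.038 -2.814
v -3.488 2.935 -2.568
v -3.948 2.601 -2.583
v -4.191 2.166 -2.856
v -4.125 1.793 -3.28
v -3.773 1.627 -3.695
v -3.272 1.73 -3.942
v -1.384 0.577 1.412
v -0.88 -0.093 1.872
v -2.64 -0.327 1.468
v -2.136 -0.997 1.928
v -2.346 -0.173 2.365
v -1.57 0.386 2.331
v -1.95 -0.806 1.009
v -1.174 -0.247 0.975
v -1.23 -0.948 1.623
v -1.475 -0.557 2.462
v -2.045 0.137 0.878
v -2.29 0.528 1.717
f 2 1 4
f 2 4 3
f 4 1 5
f 4 5 3
f 5 1 6
f 5 6 3
f 6 1 7
f 6 7 3
f 7 1 8
f 7 8 3
f 8 1 9
f 8 9 3
f 9 1 10
f 9 10 3
f 10 1 11
f 10 11 3
f 11 1 12
f 11 12 3
f 12 1 2
f 12 2 3
f 14 13 16
f 14 16 15
f 16 13 17
f 16 17 15
f 17 13 18
f 17 18 15
f 18 13 19
f 18 19 15
f 19 13 20
f 19 20 15
f 20 13 21
f 20 21 15
f 21 13 22
f 21 22 15
f 22 13 23
f 22 23 15
f 23 13 24
f 23 24 15
f 24 13 14
f 24 14 15
f 25 36 30
f 25 30 26
f 25 26 32
f 25 32 35
f 25 35 36
f 26 30 34
f 30 36 29
f 36 35 27
f 35 32 31
f 32 26 33
f 28 34 29
f 28 29 27
f 28 27 31
f 28 31 33
f 28 33 34
f 29 34 30
f 27 29 36
f 31 27 35
f 33 31 32
f 34 33 26



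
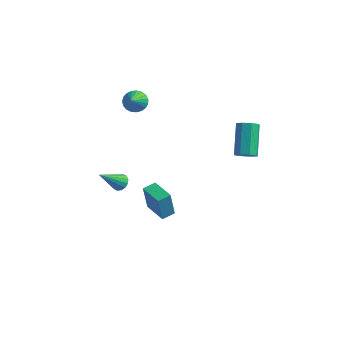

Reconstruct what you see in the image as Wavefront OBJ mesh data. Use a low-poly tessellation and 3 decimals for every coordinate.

v 3.669 0.232 1.461
v 4.155 0.636 1.311
v 3.537 1.913 2.749
v 3.051 1.508 2.899
v 3.742 0.73 1.05
v 3.124 2.007 2.488
v 3.286 0.532 1.03
v 2.668 1.809 2.468
v 3.055 0.158 1.262
v 2.436 1.435 2.7
v 3.183 -0.173 1.611
v 2.565 1.104 3.049
v 3.596 -0.267 1.872
v 2.978 1.01 3.31
v 4.052 -0.069 1.892
v 3.434 1.208 3.33
v 4.284 0.305 1.66
v 3.665 1.582 3.098
v -2.975 -1.713 -2.273
v -2.483 -1.979 -2.302
v -3.545 -2.907 -1.007
v -2.448 -1.778 -2.096
v -2.554 -1.559 -1.938
v -2.773 -1.382 -1.869
v -3.046 -1.294 -1.909
v -3.3 -1.318 -2.046
v -3.467 -1.448 -2.244
v -3.503 -1.649 -2.449
v -3.397 -1.867 -2.608
v -3.178 -2.045 -2.676
v -2.905 -2.133 -2.637
v -2.651 -2.109 -2.5
v -1.949 -0.601 -4.734
v -2.077 -0.835 -3.045
v -1.607 0.122 -4.608
v -1.735 -0.111 -2.919
v -0.585 -1.249 -4.721
v -0.713 -1.482 -3.032
v -0.243 -0.525 -4.595
v -0.371 -0.759 -2.906
v -4.035 1.585 1.899
v -3.505 1.381 1.442
v -3.625 0.495 2.861
v -3.363 1.587 1.614
v -3.338 1.792 1.836
v -3.433 1.962 2.069
v -3.633 2.066 2.273
v -3.902 2.087 2.412
v -4.194 2.022 2.462
v -4.459 1.881 2.415
v -4.65 1.688 2.279
v -4.735 1.478 2.077
v -4.699 1.287 1.845
v -4.548 1.146 1.621
v -4.309 1.082 1.446
v -4.022 1.105 1.35
v -3.738 1.211 1.348
f 2 1 5
f 2 5 3
f 3 5 6
f 3 6 4
f 5 1 7
f 5 7 6
f 6 7 8
f 6 8 4
f 7 1 9
f 7 9 8
f 8 9 10
f 8 10 4
f 9 1 11
f 9 11 10
f 10 11 12
f 10 12 4
f 11 1 13
f 11 13 12
f 12 13 14
f 12 14 4
f 13 1 15
f 13 15 14
f 14 15 16
f 14 16 4
f 15 1 17
f 15 17 16
f 16 17 18
f 16 18 4
f 17 1 2
f 17 2 18
f 18 2 3
f 18 3 4
f 20 19 22
f 20 22 21
f 22 19 23
f 22 23 21
f 23 19 24
f 23 24 21
f 24 19 25
f 24 25 21
f 25 19 26
f 25 26 21
f 26 19 27
f 26 27 21
f 27 19 28
f 27 28 21
f 28 19 29
f 28 29 21
f 29 19 30
f 29 30 21
f 30 19 31
f 30 31 21
f 31 19 32
f 31 32 21
f 32 19 20
f 32 20 21
f 34 36 33
f 37 34 33
f 33 36 35
f 35 37 33
f 34 40 36
f 38 34 37
f 38 40 34
f 36 40 35
f 39 37 35
f 35 40 39
f 39 38 37
f 40 38 39
f 42 41 44
f 42 44 43
f 44 41 45
f 44 45 43
f 45 41 46
f 45 46 43
f 46 41 47
f 46 47 43
f 47 41 48
f 47 48 43
f 48 41 49
f 48 49 43
f 49 41 50
f 49 50 43
f 50 41 51
f 50 51 43
f 51 41 52
f 51 52 43
f 52 41 53
f 52 53 43
f 53 41 54
f 53 54 43
f 54 41 55
f 54 55 43
f 55 41 56
f 55 56 43
f 56 41 57
f 56 57 43
f 57 41 42
f 57 42 43



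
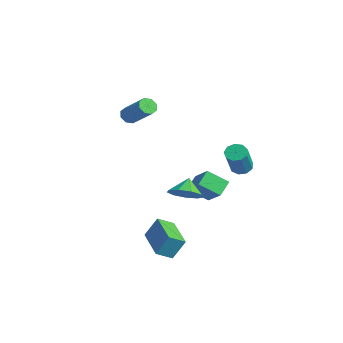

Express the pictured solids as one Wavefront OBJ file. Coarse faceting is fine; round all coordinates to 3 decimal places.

v -4.066 -0.735 3.304
v -3.744 -1.117 3.03
v -2.252 -0.788 4.321
v -2.574 -0.405 4.596
v -3.696 -0.713 2.871
v -2.204 -0.384 4.163
v -3.864 -0.322 2.966
v -2.373 0.007 4.258
v -4.151 -0.173 3.259
v -2.659 0.156 4.55
v -4.388 -0.352 3.579
v -2.896 -0.023 4.87
v -4.436 -0.756 3.737
v -2.944 -0.427 5.029
v -4.267 -1.147 3.642
v -2.776 -0.818 4.934
v -3.981 -1.296 3.35
v -2.489 -0.967 4.641
v -1.217 2.508 -2.788
v -1.906 1.563 -2.018
v -1.639 3.295 -2.199
v -2.328 2.351 -1.429
v 0.188 2.409 -1.651
v -0.501 1.465 -0.881
v -0.234 3.197 -1.062
v -0.923 2.252 -0.292
v 2.341 2.326 1.675
v 2.686 1.941 1.332
v 3.363 1.168 2.883
v 3.019 1.554 3.225
v 2.903 2.295 1.414
v 3.58 1.523 2.965
v 2.858 2.665 1.618
v 3.535 1.892 3.168
v 2.571 2.875 1.848
v 3.248 2.103 3.399
v 2.177 2.829 1.997
v 2.854 2.057 3.548
v 1.859 2.548 1.995
v 2.536 1.775 3.546
v 1.768 2.163 1.844
v 2.445 1.39 3.394
v 1.945 1.854 1.613
v 2.622 1.081 3.163
v 2.307 1.766 1.411
v 2.984 0.994 2.961
v 3.401 -1.628 1.275
v 3.88 -0.825 1.056
v 2.879 -1.112 2.025
v 3.33 -0.863 0.699
v 2.813 -1.259 0.612
v 2.571 -1.827 0.835
v 2.718 -2.302 1.263
v 3.184 -2.462 1.697
v 3.752 -2.232 1.933
v 4.155 -1.719 1.861
v 4.206 -1.163 1.515
v 1.857 -3.119 -2.094
v 2.08 -2.495 -0.964
v 2.033 -2.255 -2.606
v 2.256 -1.631 -1.476
v 3.884 -3.609 -2.224
v 4.107 -2.985 -1.094
v 4.06 -2.745 -2.736
v 4.283 -2.121 -1.606
f 2 1 5
f 2 5 3
f 3 5 6
f 3 6 4
f 5 1 7
f 5 7 6
f 6 7 8
f 6 8 4
f 7 1 9
f 7 9 8
f 8 9 10
f 8 10 4
f 9 1 11
f 9 11 10
f 10 11 12
f 10 12 4
f 11 1 13
f 11 13 12
f 12 13 14
f 12 14 4
f 13 1 15
f 13 15 14
f 14 15 16
f 14 16 4
f 15 1 17
f 15 17 16
f 16 17 18
f 16 18 4
f 17 1 2
f 17 2 18
f 18 2 3
f 18 3 4
f 20 22 19
f 23 20 19
f 19 22 21
f 21 23 19
f 20 26 22
f 24 20 23
f 24 26 20
f 22 26 21
f 25 23 21
f 21 26 25
f 25 24 23
f 26 24 25
f 28 27 31
f 28 31 29
f 29 31 32
f 29 32 30
f 31 27 33
f 31 33 32
f 32 33 34
f 32 34 30
f 33 27 35
f 33 35 34
f 34 35 36
f 34 36 30
f 35 27 37
f 35 37 36
f 36 37 38
f 36 38 30
f 37 27 39
f 37 39 38
f 38 39 40
f 38 40 30
f 39 27 41
f 39 41 40
f 40 41 42
f 40 42 30
f 41 27 43
f 41 43 42
f 42 43 44
f 42 44 30
f 43 27 45
f 43 45 44
f 44 45 46
f 44 46 30
f 45 27 28
f 45 28 46
f 46 28 29
f 46 29 30
f 48 47 50
f 48 50 49
f 50 47 51
f 50 51 49
f 51 47 52
f 51 52 49
f 52 47 53
f 52 53 49
f 53 47 54
f 53 54 49
f 54 47 55
f 54 55 49
f 55 47 56
f 55 56 49
f 56 47 57
f 56 57 49
f 57 47 48
f 57 48 49
f 59 61 58
f 62 59 58
f 58 61 60
f 60 62 58
f 59 65 61
f 63 59 62
f 63 65 59
f 61 65 60
f 64 62 60
f 60 65 64
f 64 63 62
f 65 63 64



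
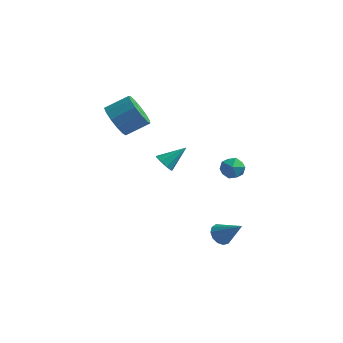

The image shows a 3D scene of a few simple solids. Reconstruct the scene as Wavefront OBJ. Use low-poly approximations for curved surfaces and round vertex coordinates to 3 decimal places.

v 3.128 -3.329 -4.478
v 3.454 -3.756 -4.911
v 4.372 -3.511 -3.362
v 3.581 -3.398 -4.994
v 3.564 -3.019 -4.913
v 3.409 -2.737 -4.694
v 3.165 -2.644 -4.407
v 2.909 -2.768 -4.142
v 2.723 -3.071 -3.983
v 2.665 -3.455 -3.982
v 2.755 -3.8 -4.138
v 2.963 -3.995 -4.402
v 3.224 -3.979 -4.69
v -0.564 -2.419 -0.658
v -0.131 -2.342 -1.124
v 0.284 -1.521 0.278
v -0.436 -2.028 -1.149
v -0.8 -1.898 -0.944
v -1.054 -2.011 -0.606
v -1.078 -2.315 -0.293
v -0.862 -2.668 -0.15
v -0.506 -2.904 -0.245
v -0.177 -2.914 -0.534
v -0.029 -2.691 -0.881
v -3.525 -2.153 1.623
v -3.088 -1.84 0.698
v -2.057 -1.053 1.452
v -2.495 -1.367 2.377
v -3.505 -1.427 0.837
v -2.474 -0.64 1.591
v -3.928 -1.245 1.226
v -2.898 -0.458 1.98
v -4.224 -1.351 1.741
v -3.193 -0.565 2.495
v -4.297 -1.712 2.218
v -3.267 -0.925 2.972
v -4.126 -2.213 2.507
v -3.095 -1.426 3.26
v -3.764 -2.695 2.514
v -2.733 -1.908 3.268
v -3.326 -3.005 2.239
v -2.295 -2.218 2.993
v -2.951 -3.045 1.769
v -1.921 -2.258 2.522
v -2.759 -2.801 1.252
v -1.728 -2.014 2.005
v -2.81 -2.352 0.853
v -1.779 -1.565 1.606
v 2.794 -1.257 -0.819
v 3.51 -1.529 -0.863
v 2.55 -2.051 0.103
v 3.266 -2.323 0.059
v 3.141 -1.612 0.319
v 3.292 -1.121 -0.251
v 2.768 -2.459 -0.509
v 2.919 -1.968 -1.079
v 3.494 -2.272 -0.672
v 3.725 -1.748 -0.16
v 2.335 -1.832 -0.6
v 2.566 -1.308 -0.088
f 2 1 4
f 2 4 3
f 4 1 5
f 4 5 3
f 5 1 6
f 5 6 3
f 6 1 7
f 6 7 3
f 7 1 8
f 7 8 3
f 8 1 9
f 8 9 3
f 9 1 10
f 9 10 3
f 10 1 11
f 10 11 3
f 11 1 12
f 11 12 3
f 12 1 13
f 12 13 3
f 13 1 2
f 13 2 3
f 15 14 17
f 15 17 16
f 17 14 18
f 17 18 16
f 18 14 19
f 18 19 16
f 19 14 20
f 19 20 16
f 20 14 21
f 20 21 16
f 21 14 22
f 21 22 16
f 22 14 23
f 22 23 16
f 23 14 24
f 23 24 16
f 24 14 15
f 24 15 16
f 26 25 29
f 26 29 27
f 27 29 30
f 27 30 28
f 29 25 31
f 29 31 30
f 30 31 32
f 30 32 28
f 31 25 33
f 31 33 32
f 32 33 34
f 32 34 28
f 33 25 35
f 33 35 34
f 34 35 36
f 34 36 28
f 35 25 37
f 35 37 36
f 36 37 38
f 36 38 28
f 37 25 39
f 37 39 38
f 38 39 40
f 38 40 28
f 39 25 41
f 39 41 40
f 40 41 42
f 40 42 28
f 41 25 43
f 41 43 42
f 42 43 44
f 42 44 28
f 43 25 45
f 43 45 44
f 44 45 46
f 44 46 28
f 45 25 47
f 45 47 46
f 46 47 48
f 46 48 28
f 47 25 26
f 47 26 48
f 48 26 27
f 48 27 28
f 49 60 54
f 49 54 50
f 49 50 56
f 49 56 59
f 49 59 60
f 50 54 58
f 54 60 53
f 60 59 51
f 59 56 55
f 56 50 57
f 52 58 53
f 52 53 51
f 52 51 55
f 52 55 57
f 52 57 58
f 53 58 54
f 51 53 60
f 55 51 59
f 57 55 56
f 58 57 50



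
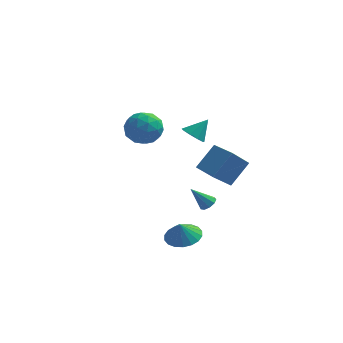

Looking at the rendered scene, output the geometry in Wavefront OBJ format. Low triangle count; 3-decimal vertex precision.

v -3.544 3.795 0.33
v -3.065 4.28 1.379
v -1.695 3.2 -0.239
v -1.216 3.685 0.81
v -1.947 2.672 0.867
v -3.09 3.04 1.219
v -1.67 4.44 -0.079
v -2.813 4.808 0.273
v -1.906 4.679 1.126
v -2.078 3.586 1.711
v -2.682 3.894 -0.571
v -2.854 2.801 0.014
v -3.467 4.09 0.905
v -1.293 3.39 0.235
v -1.723 2.795 0.269
v -1.441 3.08 0.885
v -3.482 3.361 0.811
v -3.2 3.646 1.427
v -2.543 2.701 1.126
v -1.56 3.834 -0.287
v -1.278 4.119 0.329
v -3.319 4.4 0.255
v -3.037 4.685 0.871
v -2.217 4.779 0.014
v -2.504 4.61 1.373
v -1.417 4.26 1.038
v -1.684 4.704 0.516
v -2.356 4.92 0.722
v -2.605 3.967 1.716
v -1.518 3.618 1.381
v -1.948 3.022 1.415
v -2.62 3.238 1.622
v -1.924 4.202 1.567
v -3.242 3.862 -0.241
v -2.155 3.513 -0.576
v -2.14 4.242 -0.482
v -2.812 4.458 -0.275
v -3.343 3.22 0.102
v -2.256 2.87 -0.233
v -2.404 2.56 0.418
v -3.076 2.776 0.624
v -2.836 3.278 -0.427
v 1.875 1.425 -3.968
v 2.149 1.853 -3.669
v 0.885 1.195 -2.732
v 1.844 2.008 -3.884
v 1.554 1.889 -4.139
v 1.414 1.553 -4.313
v 1.49 1.157 -4.326
v 1.746 0.886 -4.171
v 2.062 0.867 -3.921
v 2.291 1.109 -3.693
v 2.325 1.498 -3.593
v 3.15 1.64 -2.424
v 2.309 0.777 -1.195
v 1.913 2.729 -2.505
v 1.073 1.866 -1.277
v 4.007 2.714 -1.083
v 3.167 1.851 0.145
v 2.771 3.803 -1.165
v 1.93 2.94 0.064
v 1.351 -3.5 -3.591
v 2.419 -3.574 -3.45
v 1.189 -3.78 -2.509
v 2.329 -3.114 -3.345
v 2.045 -2.73 -3.288
v 1.624 -2.499 -3.292
v 1.148 -2.466 -3.354
v 0.713 -2.638 -3.464
v 0.404 -2.981 -3.599
v 0.283 -3.426 -3.732
v 0.373 -3.886 -3.838
v 0.657 -4.27 -3.895
v 1.079 -4.501 -3.891
v 1.554 -4.534 -3.828
v 1.989 -4.362 -3.719
v 2.298 -4.019 -3.584
v 1.283 -0.287 2.569
v 1.899 -0.209 2.08
v 2.017 0.327 3.591
v 1.58 0.226 2.047
v 1.123 0.421 2.258
v 0.74 0.284 2.615
v 0.612 -0.12 2.95
v 0.798 -0.602 3.106
v 1.211 -0.938 3.012
v 1.658 -0.968 2.71
v 1.93 -0.68 2.342
f 1 38 17
f 38 12 41
f 17 41 6
f 38 41 17
f 1 17 13
f 17 6 18
f 13 18 2
f 17 18 13
f 1 13 22
f 13 2 23
f 22 23 8
f 13 23 22
f 1 22 34
f 22 8 37
f 34 37 11
f 22 37 34
f 1 34 38
f 34 11 42
f 38 42 12
f 34 42 38
f 2 18 29
f 18 6 32
f 29 32 10
f 18 32 29
f 6 41 19
f 41 12 40
f 19 40 5
f 41 40 19
f 12 42 39
f 42 11 35
f 39 35 3
f 42 35 39
f 11 37 36
f 37 8 24
f 36 24 7
f 37 24 36
f 8 23 28
f 23 2 25
f 28 25 9
f 23 25 28
f 4 30 16
f 30 10 31
f 16 31 5
f 30 31 16
f 4 16 14
f 16 5 15
f 14 15 3
f 16 15 14
f 4 14 21
f 14 3 20
f 21 20 7
f 14 20 21
f 4 21 26
f 21 7 27
f 26 27 9
f 21 27 26
f 4 26 30
f 26 9 33
f 30 33 10
f 26 33 30
f 5 31 19
f 31 10 32
f 19 32 6
f 31 32 19
f 3 15 39
f 15 5 40
f 39 40 12
f 15 40 39
f 7 20 36
f 20 3 35
f 36 35 11
f 20 35 36
f 9 27 28
f 27 7 24
f 28 24 8
f 27 24 28
f 10 33 29
f 33 9 25
f 29 25 2
f 33 25 29
f 44 43 46
f 44 46 45
f 46 43 47
f 46 47 45
f 47 43 48
f 47 48 45
f 48 43 49
f 48 49 45
f 49 43 50
f 49 50 45
f 50 43 51
f 50 51 45
f 51 43 52
f 51 52 45
f 52 43 53
f 52 53 45
f 53 43 44
f 53 44 45
f 55 57 54
f 58 55 54
f 54 57 56
f 56 58 54
f 55 61 57
f 59 55 58
f 59 61 55
f 57 61 56
f 60 58 56
f 56 61 60
f 60 59 58
f 61 59 60
f 63 62 65
f 63 65 64
f 65 62 66
f 65 66 64
f 66 62 67
f 66 67 64
f 67 62 68
f 67 68 64
f 68 62 69
f 68 69 64
f 69 62 70
f 69 70 64
f 70 62 71
f 70 71 64
f 71 62 72
f 71 72 64
f 72 62 73
f 72 73 64
f 73 62 74
f 73 74 64
f 74 62 75
f 74 75 64
f 75 62 76
f 75 76 64
f 76 62 77
f 76 77 64
f 77 62 63
f 77 63 64
f 79 78 81
f 79 81 80
f 81 78 82
f 81 82 80
f 82 78 83
f 82 83 80
f 83 78 84
f 83 84 80
f 84 78 85
f 84 85 80
f 85 78 86
f 85 86 80
f 86 78 87
f 86 87 80
f 87 78 88
f 87 88 80
f 88 78 79
f 88 79 80



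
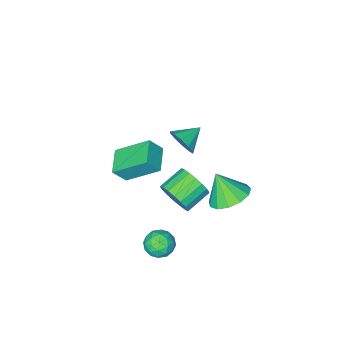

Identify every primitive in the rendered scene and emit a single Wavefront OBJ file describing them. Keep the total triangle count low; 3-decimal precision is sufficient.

v 2.661 2.572 0.125
v 2.932 2.973 0.86
v 1.731 2.888 1.35
v 1.459 2.488 0.615
v 2.819 3.272 0.635
v 1.618 3.187 1.124
v 2.675 3.433 0.308
v 1.473 3.348 0.798
v 2.528 3.423 -0.055
v 1.326 3.339 0.435
v 2.407 3.245 -0.382
v 1.205 3.161 0.108
v 2.336 2.934 -0.609
v 1.135 2.849 -0.119
v 2.33 2.551 -0.69
v 1.129 2.466 -0.201
v 2.389 2.172 -0.61
v 1.188 2.087 -0.12
v 2.502 1.873 -0.384
v 1.301 1.788 0.105
v 2.647 1.712 -0.058
v 1.445 1.627 0.432
v 2.794 1.721 0.305
v 1.592 1.637 0.795
v 2.915 1.899 0.632
v 1.713 1.815 1.122
v 2.985 2.211 0.859
v 1.784 2.126 1.349
v 2.991 2.594 0.941
v 1.79 2.509 1.43
v 1.903 -2.015 -1.432
v 0.858 -0.775 -0.228
v 2.754 -1.02 -1.718
v 1.709 0.22 -0.514
v 2.471 -2.28 -0.666
v 1.426 -1.04 0.538
v 3.322 -1.285 -0.952
v 2.277 -0.045 0.252
v 3.207 2.795 -2.433
v 3.547 3.148 -3.024
v 3.193 1.732 -3.076
v 3.533 2.085 -3.667
v 3.922 1.964 -3.016
v 3.931 2.621 -2.619
v 2.809 2.259 -3.481
v 2.818 2.916 -3.084
v 3.301 2.817 -3.671
v 3.989 2.634 -3.384
v 2.751 2.246 -2.716
v 3.439 2.063 -2.429
v 3.378 3.065 -2.672
v 3.362 1.815 -3.428
v 3.591 1.744 -3.046
v 3.791 1.952 -3.393
v 3.604 2.755 -2.434
v 3.804 2.962 -2.781
v 4.024 2.266 -2.777
v 2.936 1.918 -3.319
v 3.136 2.125 -3.666
v 2.949 2.928 -2.707
v 3.149 3.136 -3.054
v 2.716 2.614 -3.323
v 3.433 3.078 -3.4
v 3.426 2.453 -3.778
v 3 2.555 -3.669
v 3.005 2.941 -3.435
v 3.838 2.97 -3.231
v 3.83 2.346 -3.609
v 4.059 2.274 -3.227
v 4.064 2.66 -2.993
v 3.693 2.776 -3.612
v 2.91 2.534 -2.491
v 2.902 1.91 -2.869
v 2.676 2.22 -3.107
v 2.681 2.606 -2.873
v 3.314 2.427 -2.322
v 3.307 1.802 -2.7
v 3.735 1.939 -2.665
v 3.74 2.325 -2.431
v 3.047 2.104 -2.488
v -2.108 -3.411 -3.98
v -1.825 -3.066 -3.269
v -3.272 -3.449 -3.5
v -1.969 -2.682 -3.587
v -2.166 -2.577 -4.055
v -2.341 -2.79 -4.495
v -2.427 -3.24 -4.739
v -2.391 -3.756 -4.692
v -2.247 -4.14 -4.374
v -2.05 -4.246 -3.905
v -1.875 -4.033 -3.465
v -1.789 -3.582 -3.222
v -1.207 1.586 -3.259
v -0.493 0.958 -3.749
v -0.933 0.854 -1.921
v -0.188 1.438 -3.549
v -0.207 1.965 -3.257
v -0.543 2.372 -2.966
v -1.091 2.529 -2.767
v -1.675 2.387 -2.725
v -2.111 1.99 -2.852
v -2.26 1.465 -3.109
v -2.075 0.979 -3.413
v -1.614 0.685 -3.668
v -1.025 0.677 -3.794
f 2 1 5
f 2 5 3
f 3 5 6
f 3 6 4
f 5 1 7
f 5 7 6
f 6 7 8
f 6 8 4
f 7 1 9
f 7 9 8
f 8 9 10
f 8 10 4
f 9 1 11
f 9 11 10
f 10 11 12
f 10 12 4
f 11 1 13
f 11 13 12
f 12 13 14
f 12 14 4
f 13 1 15
f 13 15 14
f 14 15 16
f 14 16 4
f 15 1 17
f 15 17 16
f 16 17 18
f 16 18 4
f 17 1 19
f 17 19 18
f 18 19 20
f 18 20 4
f 19 1 21
f 19 21 20
f 20 21 22
f 20 22 4
f 21 1 23
f 21 23 22
f 22 23 24
f 22 24 4
f 23 1 25
f 23 25 24
f 24 25 26
f 24 26 4
f 25 1 27
f 25 27 26
f 26 27 28
f 26 28 4
f 27 1 29
f 27 29 28
f 28 29 30
f 28 30 4
f 29 1 2
f 29 2 30
f 30 2 3
f 30 3 4
f 32 34 31
f 35 32 31
f 31 34 33
f 33 35 31
f 32 38 34
f 36 32 35
f 36 38 32
f 34 38 33
f 37 35 33
f 33 38 37
f 37 36 35
f 38 36 37
f 39 76 55
f 76 50 79
f 55 79 44
f 76 79 55
f 39 55 51
f 55 44 56
f 51 56 40
f 55 56 51
f 39 51 60
f 51 40 61
f 60 61 46
f 51 61 60
f 39 60 72
f 60 46 75
f 72 75 49
f 60 75 72
f 39 72 76
f 72 49 80
f 76 80 50
f 72 80 76
f 40 56 67
f 56 44 70
f 67 70 48
f 56 70 67
f 44 79 57
f 79 50 78
f 57 78 43
f 79 78 57
f 50 80 77
f 80 49 73
f 77 73 41
f 80 73 77
f 49 75 74
f 75 46 62
f 74 62 45
f 75 62 74
f 46 61 66
f 61 40 63
f 66 63 47
f 61 63 66
f 42 68 54
f 68 48 69
f 54 69 43
f 68 69 54
f 42 54 52
f 54 43 53
f 52 53 41
f 54 53 52
f 42 52 59
f 52 41 58
f 59 58 45
f 52 58 59
f 42 59 64
f 59 45 65
f 64 65 47
f 59 65 64
f 42 64 68
f 64 47 71
f 68 71 48
f 64 71 68
f 43 69 57
f 69 48 70
f 57 70 44
f 69 70 57
f 41 53 77
f 53 43 78
f 77 78 50
f 53 78 77
f 45 58 74
f 58 41 73
f 74 73 49
f 58 73 74
f 47 65 66
f 65 45 62
f 66 62 46
f 65 62 66
f 48 71 67
f 71 47 63
f 67 63 40
f 71 63 67
f 82 81 84
f 82 84 83
f 84 81 85
f 84 85 83
f 85 81 86
f 85 86 83
f 86 81 87
f 86 87 83
f 87 81 88
f 87 88 83
f 88 81 89
f 88 89 83
f 89 81 90
f 89 90 83
f 90 81 91
f 90 91 83
f 91 81 92
f 91 92 83
f 92 81 82
f 92 82 83
f 94 93 96
f 94 96 95
f 96 93 97
f 96 97 95
f 97 93 98
f 97 98 95
f 98 93 99
f 98 99 95
f 99 93 100
f 99 100 95
f 100 93 101
f 100 101 95
f 101 93 102
f 101 102 95
f 102 93 103
f 102 103 95
f 103 93 104
f 103 104 95
f 104 93 105
f 104 105 95
f 105 93 94
f 105 94 95



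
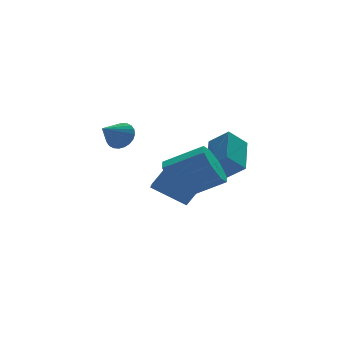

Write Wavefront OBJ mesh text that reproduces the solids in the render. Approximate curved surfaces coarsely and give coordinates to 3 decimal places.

v -0.651 -1.93 -2.715
v -0.404 -2.332 -3.446
v 0.837 -2.933 -2.695
v 0.591 -2.53 -1.965
v -0.142 -1.722 -3.39
v 1.099 -2.323 -2.64
v -0.179 -1.234 -2.939
v 1.063 -1.835 -2.189
v -0.491 -1.153 -2.357
v 0.75 -1.754 -1.607
v -0.897 -1.527 -1.985
v 0.344 -2.128 -1.234
v -1.159 -2.137 -2.04
v 0.082 -2.738 -1.29
v -1.123 -2.625 -2.491
v 0.119 -3.226 -1.741
v -0.81 -2.706 -3.073
v 0.431 -3.307 -2.323
v 1.383 -1.63 -3.042
v 0.681 -1.612 -2.418
v 2.042 -0.34 -2.339
v 1.339 -0.322 -1.714
v 1.881 -2.198 -2.466
v 1.178 -2.18 -1.841
v 2.539 -0.908 -1.762
v 1.837 -0.89 -1.138
v 0.179 -1.281 -4.112
v -0.866 -0.507 -3.365
v 0.531 -0.259 -4.678
v -0.514 0.515 -3.931
v 0.934 -1.075 -3.269
v -0.111 -0.301 -2.522
v 1.286 -0.053 -3.835
v 0.241 0.721 -3.088
v -2.334 -1.343 -0.653
v -2.047 -1.238 -0.16
v -3.146 -1.777 -0.087
v -2.166 -1.047 -0.184
v -2.31 -0.901 -0.279
v -2.458 -0.822 -0.431
v -2.587 -0.823 -0.617
v -2.678 -0.903 -0.808
v -2.716 -1.05 -0.976
v -2.697 -1.242 -1.094
v -2.622 -1.449 -1.146
v -2.503 -1.64 -1.122
v -2.359 -1.786 -1.027
v -2.21 -1.865 -0.875
v -2.081 -1.864 -0.689
v -1.991 -1.784 -0.498
v -1.952 -1.637 -0.33
v -1.972 -1.445 -0.212
f 2 1 5
f 2 5 3
f 3 5 6
f 3 6 4
f 5 1 7
f 5 7 6
f 6 7 8
f 6 8 4
f 7 1 9
f 7 9 8
f 8 9 10
f 8 10 4
f 9 1 11
f 9 11 10
f 10 11 12
f 10 12 4
f 11 1 13
f 11 13 12
f 12 13 14
f 12 14 4
f 13 1 15
f 13 15 14
f 14 15 16
f 14 16 4
f 15 1 17
f 15 17 16
f 16 17 18
f 16 18 4
f 17 1 2
f 17 2 18
f 18 2 3
f 18 3 4
f 20 22 19
f 23 20 19
f 19 22 21
f 21 23 19
f 20 26 22
f 24 20 23
f 24 26 20
f 22 26 21
f 25 23 21
f 21 26 25
f 25 24 23
f 26 24 25
f 28 30 27
f 31 28 27
f 27 30 29
f 29 31 27
f 28 34 30
f 32 28 31
f 32 34 28
f 30 34 29
f 33 31 29
f 29 34 33
f 33 32 31
f 34 32 33
f 36 35 38
f 36 38 37
f 38 35 39
f 38 39 37
f 39 35 40
f 39 40 37
f 40 35 41
f 40 41 37
f 41 35 42
f 41 42 37
f 42 35 43
f 42 43 37
f 43 35 44
f 43 44 37
f 44 35 45
f 44 45 37
f 45 35 46
f 45 46 37
f 46 35 47
f 46 47 37
f 47 35 48
f 47 48 37
f 48 35 49
f 48 49 37
f 49 35 50
f 49 50 37
f 50 35 51
f 50 51 37
f 51 35 52
f 51 52 37
f 52 35 36
f 52 36 37



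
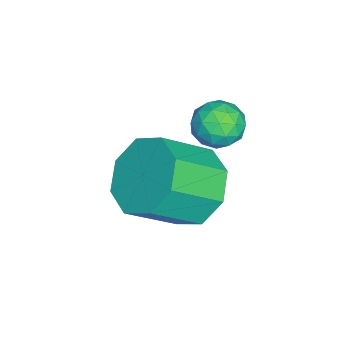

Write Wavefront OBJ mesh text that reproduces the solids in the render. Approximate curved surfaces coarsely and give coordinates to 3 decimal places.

v -2.025 -2.098 -0.601
v -1.386 -2.105 -0.732
v -2.074 -3.135 -0.788
v -1.435 -3.142 -0.919
v -1.643 -3.037 -0.31
v -1.612 -2.396 -0.194
v -1.848 -2.844 -1.326
v -1.817 -2.203 -1.21
v -1.277 -2.566 -1.179
v -1.15 -2.685 -0.551
v -2.31 -2.555 -0.969
v -2.183 -2.674 -0.341
v -1.701 -2.011 -0.65
v -1.759 -3.229 -0.87
v -1.881 -3.168 -0.512
v -1.506 -3.172 -0.588
v -1.834 -2.182 -0.334
v -1.458 -2.186 -0.411
v -1.61 -2.734 -0.163
v -2.002 -3.054 -1.109
v -1.626 -3.058 -1.186
v -1.954 -2.068 -0.932
v -1.579 -2.072 -1.008
v -1.85 -2.506 -1.357
v -1.261 -2.286 -0.99
v -1.29 -2.895 -1.1
v -1.533 -2.72 -1.339
v -1.515 -2.343 -1.271
v -1.187 -2.356 -0.621
v -1.216 -2.965 -0.73
v -1.338 -2.904 -0.372
v -1.32 -2.527 -0.305
v -1.123 -2.627 -0.884
v -2.244 -2.275 -0.79
v -2.273 -2.884 -0.899
v -2.14 -2.713 -1.215
v -2.122 -2.336 -1.148
v -2.17 -2.345 -0.42
v -2.199 -2.954 -0.53
v -1.945 -2.897 -0.249
v -1.927 -2.52 -0.181
v -2.337 -2.613 -0.636
v -1.598 -3.099 -3.037
v -0.669 -2.746 -3.376
v 0.067 -3.748 -2.402
v -0.862 -4.101 -2.063
v -0.943 -2.332 -2.744
v -0.207 -3.335 -1.77
v -1.601 -2.368 -2.284
v -0.864 -3.37 -1.309
v -2.257 -2.831 -2.264
v -1.52 -3.834 -1.29
v -2.527 -3.452 -2.698
v -1.791 -4.454 -1.724
v -2.253 -3.865 -3.33
v -1.517 -4.868 -2.356
v -1.596 -3.83 -3.791
v -0.859 -4.832 -2.816
v -0.94 -3.366 -3.81
v -0.203 -4.369 -2.836
f 1 38 17
f 38 12 41
f 17 41 6
f 38 41 17
f 1 17 13
f 17 6 18
f 13 18 2
f 17 18 13
f 1 13 22
f 13 2 23
f 22 23 8
f 13 23 22
f 1 22 34
f 22 8 37
f 34 37 11
f 22 37 34
f 1 34 38
f 34 11 42
f 38 42 12
f 34 42 38
f 2 18 29
f 18 6 32
f 29 32 10
f 18 32 29
f 6 41 19
f 41 12 40
f 19 40 5
f 41 40 19
f 12 42 39
f 42 11 35
f 39 35 3
f 42 35 39
f 11 37 36
f 37 8 24
f 36 24 7
f 37 24 36
f 8 23 28
f 23 2 25
f 28 25 9
f 23 25 28
f 4 30 16
f 30 10 31
f 16 31 5
f 30 31 16
f 4 16 14
f 16 5 15
f 14 15 3
f 16 15 14
f 4 14 21
f 14 3 20
f 21 20 7
f 14 20 21
f 4 21 26
f 21 7 27
f 26 27 9
f 21 27 26
f 4 26 30
f 26 9 33
f 30 33 10
f 26 33 30
f 5 31 19
f 31 10 32
f 19 32 6
f 31 32 19
f 3 15 39
f 15 5 40
f 39 40 12
f 15 40 39
f 7 20 36
f 20 3 35
f 36 35 11
f 20 35 36
f 9 27 28
f 27 7 24
f 28 24 8
f 27 24 28
f 10 33 29
f 33 9 25
f 29 25 2
f 33 25 29
f 44 43 47
f 44 47 45
f 45 47 48
f 45 48 46
f 47 43 49
f 47 49 48
f 48 49 50
f 48 50 46
f 49 43 51
f 49 51 50
f 50 51 52
f 50 52 46
f 51 43 53
f 51 53 52
f 52 53 54
f 52 54 46
f 53 43 55
f 53 55 54
f 54 55 56
f 54 56 46
f 55 43 57
f 55 57 56
f 56 57 58
f 56 58 46
f 57 43 59
f 57 59 58
f 58 59 60
f 58 60 46
f 59 43 44
f 59 44 60
f 60 44 45
f 60 45 46

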